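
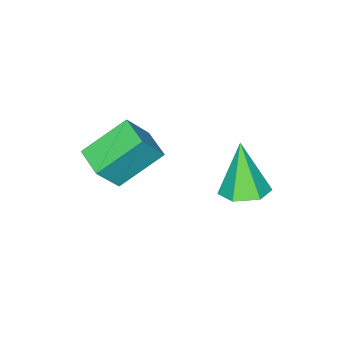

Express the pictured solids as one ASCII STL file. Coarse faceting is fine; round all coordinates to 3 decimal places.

solid 
facet normal -0.553 0.138 -0.822
outer loop
vertex -0.086 -0.837 -1.99
vertex 0.32 0.159 -2.096
vertex 1.247 -1.486 -2.995
endloop
endfacet
facet normal -0.375 -0.922 0.097
outer loop
vertex 2.02 -1.679 -1.844
vertex -0.086 -0.837 -1.99
vertex 1.247 -1.486 -2.995
endloop
endfacet
facet normal -0.552 0.138 -0.822
outer loop
vertex 1.247 -1.486 -2.995
vertex 0.32 0.159 -2.096
vertex 1.652 -0.491 -3.1
endloop
endfacet
facet normal 0.745 -0.362 -0.561
outer loop
vertex 1.652 -0.491 -3.1
vertex 2.02 -1.679 -1.844
vertex 1.247 -1.486 -2.995
endloop
endfacet
facet normal -0.744 0.363 0.561
outer loop
vertex -0.086 -0.837 -1.99
vertex 1.093 -0.034 -0.945
vertex 0.32 0.159 -2.096
endloop
endfacet
facet normal -0.375 -0.922 0.099
outer loop
vertex 0.688 -1.029 -0.84
vertex -0.086 -0.837 -1.99
vertex 2.02 -1.679 -1.844
endloop
endfacet
facet normal -0.744 0.362 0.561
outer loop
vertex 0.688 -1.029 -0.84
vertex 1.093 -0.034 -0.945
vertex -0.086 -0.837 -1.99
endloop
endfacet
facet normal 0.376 0.921 -0.098
outer loop
vertex 0.32 0.159 -2.096
vertex 1.093 -0.034 -0.945
vertex 1.652 -0.491 -3.1
endloop
endfacet
facet normal 0.744 -0.363 -0.561
outer loop
vertex 2.426 -0.683 -1.95
vertex 2.02 -1.679 -1.844
vertex 1.652 -0.491 -3.1
endloop
endfacet
facet normal 0.375 0.922 -0.098
outer loop
vertex 1.652 -0.491 -3.1
vertex 1.093 -0.034 -0.945
vertex 2.426 -0.683 -1.95
endloop
endfacet
facet normal 0.552 -0.138 0.822
outer loop
vertex 2.426 -0.683 -1.95
vertex 0.688 -1.029 -0.84
vertex 2.02 -1.679 -1.844
endloop
endfacet
facet normal 0.552 -0.138 0.822
outer loop
vertex 1.093 -0.034 -0.945
vertex 0.688 -1.029 -0.84
vertex 2.426 -0.683 -1.95
endloop
endfacet
facet normal 0.241 0.313 -0.919
outer loop
vertex 0.017 1.988 -3.048
vertex -0.554 2.574 -2.998
vertex 0.211 2.724 -2.746
endloop
endfacet
facet normal 0.794 -0.398 0.460
outer loop
vertex 0.017 1.988 -3.048
vertex 0.211 2.724 -2.746
vertex -1.006 1.986 -1.282
endloop
endfacet
facet normal 0.241 0.313 -0.919
outer loop
vertex 0.211 2.724 -2.746
vertex -0.554 2.574 -2.998
vertex -0.36 3.31 -2.696
endloop
endfacet
facet normal 0.546 0.473 0.692
outer loop
vertex 0.211 2.724 -2.746
vertex -0.36 3.31 -2.696
vertex -1.006 1.986 -1.282
endloop
endfacet
facet normal 0.242 0.313 -0.918
outer loop
vertex -0.36 3.31 -2.696
vertex -0.554 2.574 -2.998
vertex -1.125 3.16 -2.949
endloop
endfacet
facet normal -0.334 0.759 0.559
outer loop
vertex -0.36 3.31 -2.696
vertex -1.125 3.16 -2.949
vertex -1.006 1.986 -1.282
endloop
endfacet
facet normal 0.242 0.313 -0.919
outer loop
vertex -1.125 3.16 -2.949
vertex -0.554 2.574 -2.998
vertex -1.319 2.423 -3.251
endloop
endfacet
facet normal -0.966 0.175 0.192
outer loop
vertex -1.125 3.16 -2.949
vertex -1.319 2.423 -3.251
vertex -1.006 1.986 -1.282
endloop
endfacet
facet normal 0.242 0.314 -0.918
outer loop
vertex -1.319 2.423 -3.251
vertex -0.554 2.574 -2.998
vertex -0.748 1.837 -3.301
endloop
endfacet
facet normal -0.717 -0.696 -0.040
outer loop
vertex -1.319 2.423 -3.251
vertex -0.748 1.837 -3.301
vertex -1.006 1.986 -1.282
endloop
endfacet
facet normal 0.242 0.314 -0.918
outer loop
vertex -0.748 1.837 -3.301
vertex -0.554 2.574 -2.998
vertex 0.017 1.988 -3.048
endloop
endfacet
facet normal 0.163 -0.982 0.093
outer loop
vertex -0.748 1.837 -3.301
vertex 0.017 1.988 -3.048
vertex -1.006 1.986 -1.282
endloop
endfacet

endsolid


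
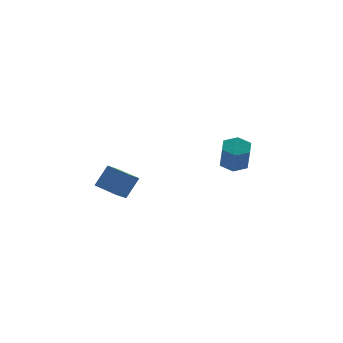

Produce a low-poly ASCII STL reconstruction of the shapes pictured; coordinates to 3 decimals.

solid 
facet normal -0.530 -0.102 -0.842
outer loop
vertex -4.406 -1.28 -1.817
vertex -5.155 0.491 -1.56
vertex -3.651 -0.885 -2.34
endloop
endfacet
facet normal 0.386 -0.913 -0.132
outer loop
vertex -2.745 -0.711 -0.9
vertex -4.406 -1.28 -1.817
vertex -3.651 -0.885 -2.34
endloop
endfacet
facet normal -0.530 -0.102 -0.842
outer loop
vertex -3.651 -0.885 -2.34
vertex -5.155 0.491 -1.56
vertex -4.4 0.886 -2.083
endloop
endfacet
facet normal 0.755 0.395 -0.523
outer loop
vertex -4.4 0.886 -2.083
vertex -2.745 -0.711 -0.9
vertex -3.651 -0.885 -2.34
endloop
endfacet
facet normal -0.755 -0.395 0.523
outer loop
vertex -4.406 -1.28 -1.817
vertex -4.249 0.665 -0.12
vertex -5.155 0.491 -1.56
endloop
endfacet
facet normal 0.386 -0.913 -0.132
outer loop
vertex -3.5 -1.106 -0.377
vertex -4.406 -1.28 -1.817
vertex -2.745 -0.711 -0.9
endloop
endfacet
facet normal -0.755 -0.395 0.523
outer loop
vertex -3.5 -1.106 -0.377
vertex -4.249 0.665 -0.12
vertex -4.406 -1.28 -1.817
endloop
endfacet
facet normal -0.386 0.913 0.132
outer loop
vertex -5.155 0.491 -1.56
vertex -4.249 0.665 -0.12
vertex -4.4 0.886 -2.083
endloop
endfacet
facet normal 0.755 0.395 -0.523
outer loop
vertex -3.494 1.06 -0.643
vertex -2.745 -0.711 -0.9
vertex -4.4 0.886 -2.083
endloop
endfacet
facet normal -0.386 0.913 0.132
outer loop
vertex -4.4 0.886 -2.083
vertex -4.249 0.665 -0.12
vertex -3.494 1.06 -0.643
endloop
endfacet
facet normal 0.530 0.102 0.842
outer loop
vertex -3.494 1.06 -0.643
vertex -3.5 -1.106 -0.377
vertex -2.745 -0.711 -0.9
endloop
endfacet
facet normal 0.530 0.102 0.842
outer loop
vertex -4.249 0.665 -0.12
vertex -3.5 -1.106 -0.377
vertex -3.494 1.06 -0.643
endloop
endfacet
facet normal 0.117 0.440 -0.890
outer loop
vertex 4.633 -0.138 -1.306
vertex 4.08 0.625 -1.002
vertex 5.061 0.639 -0.866
endloop
endfacet
facet normal 0.894 -0.437 -0.098
outer loop
vertex 4.633 -0.138 -1.306
vertex 5.061 0.639 -0.866
vertex 4.412 -0.968 0.378
endloop
endfacet
facet normal 0.894 -0.437 -0.098
outer loop
vertex 4.412 -0.968 0.378
vertex 5.061 0.639 -0.866
vertex 4.84 -0.191 0.817
endloop
endfacet
facet normal -0.116 -0.439 0.891
outer loop
vertex 4.412 -0.968 0.378
vertex 4.84 -0.191 0.817
vertex 3.86 -0.205 0.682
endloop
endfacet
facet normal 0.117 0.440 -0.890
outer loop
vertex 5.061 0.639 -0.866
vertex 4.08 0.625 -1.002
vertex 4.508 1.402 -0.562
endloop
endfacet
facet normal 0.821 0.462 0.335
outer loop
vertex 5.061 0.639 -0.866
vertex 4.508 1.402 -0.562
vertex 4.84 -0.191 0.817
endloop
endfacet
facet normal 0.822 0.461 0.335
outer loop
vertex 4.84 -0.191 0.817
vertex 4.508 1.402 -0.562
vertex 4.288 0.572 1.121
endloop
endfacet
facet normal -0.116 -0.439 0.891
outer loop
vertex 4.84 -0.191 0.817
vertex 4.288 0.572 1.121
vertex 3.86 -0.205 0.682
endloop
endfacet
facet normal 0.117 0.440 -0.890
outer loop
vertex 4.508 1.402 -0.562
vertex 4.08 0.625 -1.002
vertex 3.528 1.388 -0.698
endloop
endfacet
facet normal -0.073 0.898 0.433
outer loop
vertex 4.508 1.402 -0.562
vertex 3.528 1.388 -0.698
vertex 4.288 0.572 1.121
endloop
endfacet
facet normal -0.072 0.898 0.433
outer loop
vertex 4.288 0.572 1.121
vertex 3.528 1.388 -0.698
vertex 3.307 0.558 0.986
endloop
endfacet
facet normal -0.116 -0.439 0.891
outer loop
vertex 4.288 0.572 1.121
vertex 3.307 0.558 0.986
vertex 3.86 -0.205 0.682
endloop
endfacet
facet normal 0.116 0.439 -0.891
outer loop
vertex 3.528 1.388 -0.698
vertex 4.08 0.625 -1.002
vertex 3.1 0.611 -1.137
endloop
endfacet
facet normal -0.894 0.437 0.098
outer loop
vertex 3.528 1.388 -0.698
vertex 3.1 0.611 -1.137
vertex 3.307 0.558 0.986
endloop
endfacet
facet normal -0.894 0.437 0.098
outer loop
vertex 3.307 0.558 0.986
vertex 3.1 0.611 -1.137
vertex 2.879 -0.219 0.546
endloop
endfacet
facet normal -0.117 -0.440 0.890
outer loop
vertex 3.307 0.558 0.986
vertex 2.879 -0.219 0.546
vertex 3.86 -0.205 0.682
endloop
endfacet
facet normal 0.116 0.439 -0.891
outer loop
vertex 3.1 0.611 -1.137
vertex 4.08 0.625 -1.002
vertex 3.652 -0.152 -1.441
endloop
endfacet
facet normal -0.822 -0.461 -0.335
outer loop
vertex 3.1 0.611 -1.137
vertex 3.652 -0.152 -1.441
vertex 2.879 -0.219 0.546
endloop
endfacet
facet normal -0.821 -0.462 -0.335
outer loop
vertex 2.879 -0.219 0.546
vertex 3.652 -0.152 -1.441
vertex 3.432 -0.982 0.242
endloop
endfacet
facet normal -0.117 -0.440 0.890
outer loop
vertex 2.879 -0.219 0.546
vertex 3.432 -0.982 0.242
vertex 3.86 -0.205 0.682
endloop
endfacet
facet normal 0.116 0.439 -0.891
outer loop
vertex 3.652 -0.152 -1.441
vertex 4.08 0.625 -1.002
vertex 4.633 -0.138 -1.306
endloop
endfacet
facet normal 0.072 -0.898 -0.434
outer loop
vertex 3.652 -0.152 -1.441
vertex 4.633 -0.138 -1.306
vertex 3.432 -0.982 0.242
endloop
endfacet
facet normal 0.073 -0.898 -0.433
outer loop
vertex 3.432 -0.982 0.242
vertex 4.633 -0.138 -1.306
vertex 4.412 -0.968 0.378
endloop
endfacet
facet normal -0.117 -0.440 0.890
outer loop
vertex 3.432 -0.982 0.242
vertex 4.412 -0.968 0.378
vertex 3.86 -0.205 0.682
endloop
endfacet

endsolid


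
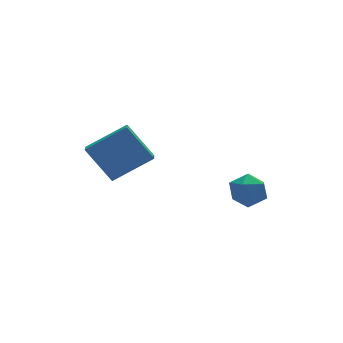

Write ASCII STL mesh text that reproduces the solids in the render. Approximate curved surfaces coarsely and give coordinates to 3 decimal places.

solid 
facet normal -0.458 0.423 0.782
outer loop
vertex -4.773 0.593 2.364
vertex -2.974 0.42 3.51
vertex -4.539 1.323 2.106
endloop
endfacet
facet normal -0.841 0.080 -0.535
outer loop
vertex -3.606 0.46 0.51
vertex -4.773 0.593 2.364
vertex -4.539 1.323 2.106
endloop
endfacet
facet normal -0.457 0.424 0.782
outer loop
vertex -4.539 1.323 2.106
vertex -2.974 0.42 3.51
vertex -2.739 1.151 3.251
endloop
endfacet
facet normal 0.289 0.903 -0.319
outer loop
vertex -2.739 1.151 3.251
vertex -3.606 0.46 0.51
vertex -4.539 1.323 2.106
endloop
endfacet
facet normal -0.290 -0.903 0.319
outer loop
vertex -4.773 0.593 2.364
vertex -2.041 -0.443 1.914
vertex -2.974 0.42 3.51
endloop
endfacet
facet normal -0.841 0.081 -0.535
outer loop
vertex -3.841 -0.271 0.769
vertex -4.773 0.593 2.364
vertex -3.606 0.46 0.51
endloop
endfacet
facet normal -0.290 -0.902 0.320
outer loop
vertex -3.841 -0.271 0.769
vertex -2.041 -0.443 1.914
vertex -4.773 0.593 2.364
endloop
endfacet
facet normal 0.841 -0.081 0.535
outer loop
vertex -2.974 0.42 3.51
vertex -2.041 -0.443 1.914
vertex -2.739 1.151 3.251
endloop
endfacet
facet normal 0.290 0.902 -0.319
outer loop
vertex -1.807 0.287 1.656
vertex -3.606 0.46 0.51
vertex -2.739 1.151 3.251
endloop
endfacet
facet normal 0.841 -0.080 0.535
outer loop
vertex -2.739 1.151 3.251
vertex -2.041 -0.443 1.914
vertex -1.807 0.287 1.656
endloop
endfacet
facet normal 0.457 -0.424 -0.782
outer loop
vertex -1.807 0.287 1.656
vertex -3.841 -0.271 0.769
vertex -3.606 0.46 0.51
endloop
endfacet
facet normal 0.457 -0.423 -0.782
outer loop
vertex -2.041 -0.443 1.914
vertex -3.841 -0.271 0.769
vertex -1.807 0.287 1.656
endloop
endfacet
facet normal -0.940 0.286 -0.189
outer loop
vertex 0.976 -1.944 -0.137
vertex 0.658 -2.735 0.248
vertex 0.783 -1.974 0.778
endloop
endfacet
facet normal -0.518 0.852 -0.081
outer loop
vertex 0.976 -1.944 -0.137
vertex 0.783 -1.974 0.778
vertex 1.553 -1.535 0.476
endloop
endfacet
facet normal 0.010 0.827 -0.561
outer loop
vertex 0.976 -1.944 -0.137
vertex 1.553 -1.535 0.476
vertex 1.903 -2.025 -0.24
endloop
endfacet
facet normal -0.086 0.247 -0.965
outer loop
vertex 0.976 -1.944 -0.137
vertex 1.903 -2.025 -0.24
vertex 1.35 -2.767 -0.381
endloop
endfacet
facet normal -0.672 -0.088 -0.735
outer loop
vertex 0.976 -1.944 -0.137
vertex 1.35 -2.767 -0.381
vertex 0.658 -2.735 0.248
endloop
endfacet
facet normal -0.228 0.791 0.567
outer loop
vertex 1.553 -1.535 0.476
vertex 0.783 -1.974 0.778
vertex 1.59 -2.073 1.241
endloop
endfacet
facet normal -0.911 -0.124 0.394
outer loop
vertex 0.783 -1.974 0.778
vertex 0.658 -2.735 0.248
vertex 1.037 -2.815 1.1
endloop
endfacet
facet normal -0.479 -0.729 -0.489
outer loop
vertex 0.658 -2.735 0.248
vertex 1.35 -2.767 -0.381
vertex 1.387 -3.305 0.384
endloop
endfacet
facet normal 0.471 -0.188 -0.862
outer loop
vertex 1.35 -2.767 -0.381
vertex 1.903 -2.025 -0.24
vertex 2.157 -2.866 0.082
endloop
endfacet
facet normal 0.626 0.751 -0.208
outer loop
vertex 1.903 -2.025 -0.24
vertex 1.553 -1.535 0.476
vertex 2.282 -2.105 0.612
endloop
endfacet
facet normal 0.086 -0.247 0.965
outer loop
vertex 1.964 -2.896 0.997
vertex 1.59 -2.073 1.241
vertex 1.037 -2.815 1.1
endloop
endfacet
facet normal -0.010 -0.827 0.561
outer loop
vertex 1.964 -2.896 0.997
vertex 1.037 -2.815 1.1
vertex 1.387 -3.305 0.384
endloop
endfacet
facet normal 0.518 -0.852 0.081
outer loop
vertex 1.964 -2.896 0.997
vertex 1.387 -3.305 0.384
vertex 2.157 -2.866 0.082
endloop
endfacet
facet normal 0.940 -0.286 0.189
outer loop
vertex 1.964 -2.896 0.997
vertex 2.157 -2.866 0.082
vertex 2.282 -2.105 0.612
endloop
endfacet
facet normal 0.672 0.088 0.735
outer loop
vertex 1.964 -2.896 0.997
vertex 2.282 -2.105 0.612
vertex 1.59 -2.073 1.241
endloop
endfacet
facet normal -0.471 0.188 0.862
outer loop
vertex 1.037 -2.815 1.1
vertex 1.59 -2.073 1.241
vertex 0.783 -1.974 0.778
endloop
endfacet
facet normal -0.626 -0.751 0.208
outer loop
vertex 1.387 -3.305 0.384
vertex 1.037 -2.815 1.1
vertex 0.658 -2.735 0.248
endloop
endfacet
facet normal 0.228 -0.791 -0.567
outer loop
vertex 2.157 -2.866 0.082
vertex 1.387 -3.305 0.384
vertex 1.35 -2.767 -0.381
endloop
endfacet
facet normal 0.911 0.124 -0.394
outer loop
vertex 2.282 -2.105 0.612
vertex 2.157 -2.866 0.082
vertex 1.903 -2.025 -0.24
endloop
endfacet
facet normal 0.479 0.729 0.489
outer loop
vertex 1.59 -2.073 1.241
vertex 2.282 -2.105 0.612
vertex 1.553 -1.535 0.476
endloop
endfacet

endsolid


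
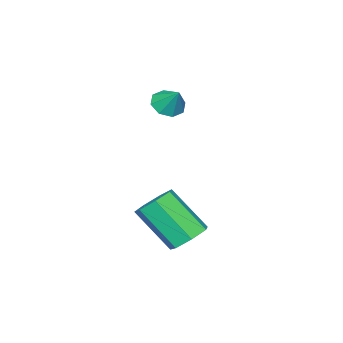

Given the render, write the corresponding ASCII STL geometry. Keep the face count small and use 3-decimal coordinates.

solid 
facet normal -0.243 -0.611 -0.753
outer loop
vertex -3.241 -0.532 -0.307
vertex -3.874 -0.16 -0.405
vertex -3.186 -0.103 -0.673
endloop
endfacet
facet normal 0.957 0.107 0.269
outer loop
vertex -3.241 -0.532 -0.307
vertex -3.186 -0.103 -0.673
vertex -3.586 0.56 0.485
endloop
endfacet
facet normal -0.243 -0.610 -0.754
outer loop
vertex -3.186 -0.103 -0.673
vertex -3.874 -0.16 -0.405
vertex -3.534 0.293 -0.881
endloop
endfacet
facet normal 0.772 0.629 -0.094
outer loop
vertex -3.186 -0.103 -0.673
vertex -3.534 0.293 -0.881
vertex -3.586 0.56 0.485
endloop
endfacet
facet normal -0.243 -0.610 -0.754
outer loop
vertex -3.534 0.293 -0.881
vertex -3.874 -0.16 -0.405
vertex -4.08 0.423 -0.81
endloop
endfacet
facet normal 0.206 0.962 -0.180
outer loop
vertex -3.534 0.293 -0.881
vertex -4.08 0.423 -0.81
vertex -3.586 0.56 0.485
endloop
endfacet
facet normal -0.243 -0.610 -0.754
outer loop
vertex -4.08 0.423 -0.81
vertex -3.874 -0.16 -0.405
vertex -4.506 0.212 -0.502
endloop
endfacet
facet normal -0.408 0.911 0.059
outer loop
vertex -4.08 0.423 -0.81
vertex -4.506 0.212 -0.502
vertex -3.586 0.56 0.485
endloop
endfacet
facet normal -0.243 -0.610 -0.754
outer loop
vertex -4.506 0.212 -0.502
vertex -3.874 -0.16 -0.405
vertex -4.561 -0.217 -0.137
endloop
endfacet
facet normal -0.713 0.505 0.486
outer loop
vertex -4.506 0.212 -0.502
vertex -4.561 -0.217 -0.137
vertex -3.586 0.56 0.485
endloop
endfacet
facet normal -0.243 -0.611 -0.753
outer loop
vertex -4.561 -0.217 -0.137
vertex -3.874 -0.16 -0.405
vertex -4.213 -0.613 0.072
endloop
endfacet
facet normal -0.528 -0.016 0.849
outer loop
vertex -4.561 -0.217 -0.137
vertex -4.213 -0.613 0.072
vertex -3.586 0.56 0.485
endloop
endfacet
facet normal -0.244 -0.610 -0.753
outer loop
vertex -4.213 -0.613 0.072
vertex -3.874 -0.16 -0.405
vertex -3.667 -0.744 0.001
endloop
endfacet
facet normal 0.038 -0.350 0.936
outer loop
vertex -4.213 -0.613 0.072
vertex -3.667 -0.744 0.001
vertex -3.586 0.56 0.485
endloop
endfacet
facet normal -0.242 -0.610 -0.754
outer loop
vertex -3.667 -0.744 0.001
vertex -3.874 -0.16 -0.405
vertex -3.241 -0.532 -0.307
endloop
endfacet
facet normal 0.652 -0.299 0.696
outer loop
vertex -3.667 -0.744 0.001
vertex -3.241 -0.532 -0.307
vertex -3.586 0.56 0.485
endloop
endfacet
facet normal -0.084 0.676 -0.732
outer loop
vertex 1.503 3.976 -4.565
vertex 0.638 3.97 -4.471
vertex 1.224 4.475 -4.072
endloop
endfacet
facet normal 0.925 0.326 0.194
outer loop
vertex 1.503 3.976 -4.565
vertex 1.224 4.475 -4.072
vertex 1.686 2.516 -2.984
endloop
endfacet
facet normal 0.925 0.326 0.194
outer loop
vertex 1.686 2.516 -2.984
vertex 1.224 4.475 -4.072
vertex 1.407 3.015 -2.491
endloop
endfacet
facet normal 0.085 -0.676 0.732
outer loop
vertex 1.686 2.516 -2.984
vertex 1.407 3.015 -2.491
vertex 0.822 2.51 -2.889
endloop
endfacet
facet normal -0.084 0.676 -0.732
outer loop
vertex 1.224 4.475 -4.072
vertex 0.638 3.97 -4.471
vertex 0.504 4.594 -3.879
endloop
endfacet
facet normal 0.288 0.720 0.631
outer loop
vertex 1.224 4.475 -4.072
vertex 0.504 4.594 -3.879
vertex 1.407 3.015 -2.491
endloop
endfacet
facet normal 0.288 0.720 0.631
outer loop
vertex 1.407 3.015 -2.491
vertex 0.504 4.594 -3.879
vertex 0.687 3.134 -2.298
endloop
endfacet
facet normal 0.085 -0.675 0.733
outer loop
vertex 1.407 3.015 -2.491
vertex 0.687 3.134 -2.298
vertex 0.822 2.51 -2.889
endloop
endfacet
facet normal -0.084 0.676 -0.732
outer loop
vertex 0.504 4.594 -3.879
vertex 0.638 3.97 -4.471
vertex -0.115 4.243 -4.132
endloop
endfacet
facet normal -0.567 0.572 0.593
outer loop
vertex 0.504 4.594 -3.879
vertex -0.115 4.243 -4.132
vertex 0.687 3.134 -2.298
endloop
endfacet
facet normal -0.566 0.572 0.593
outer loop
vertex 0.687 3.134 -2.298
vertex -0.115 4.243 -4.132
vertex 0.068 2.783 -2.55
endloop
endfacet
facet normal 0.085 -0.675 0.733
outer loop
vertex 0.687 3.134 -2.298
vertex 0.068 2.783 -2.55
vertex 0.822 2.51 -2.889
endloop
endfacet
facet normal -0.085 0.675 -0.733
outer loop
vertex -0.115 4.243 -4.132
vertex 0.638 3.97 -4.471
vertex -0.167 3.686 -4.639
endloop
endfacet
facet normal -0.994 -0.006 0.109
outer loop
vertex -0.115 4.243 -4.132
vertex -0.167 3.686 -4.639
vertex 0.068 2.783 -2.55
endloop
endfacet
facet normal -0.994 -0.008 0.108
outer loop
vertex 0.068 2.783 -2.55
vertex -0.167 3.686 -4.639
vertex 0.017 2.226 -3.058
endloop
endfacet
facet normal 0.085 -0.676 0.732
outer loop
vertex 0.068 2.783 -2.55
vertex 0.017 2.226 -3.058
vertex 0.822 2.51 -2.889
endloop
endfacet
facet normal -0.086 0.676 -0.732
outer loop
vertex -0.167 3.686 -4.639
vertex 0.638 3.97 -4.471
vertex 0.388 3.344 -5.02
endloop
endfacet
facet normal -0.673 -0.581 -0.458
outer loop
vertex -0.167 3.686 -4.639
vertex 0.388 3.344 -5.02
vertex 0.017 2.226 -3.058
endloop
endfacet
facet normal -0.673 -0.580 -0.458
outer loop
vertex 0.017 2.226 -3.058
vertex 0.388 3.344 -5.02
vertex 0.571 1.884 -3.439
endloop
endfacet
facet normal 0.085 -0.677 0.731
outer loop
vertex 0.017 2.226 -3.058
vertex 0.571 1.884 -3.439
vertex 0.822 2.51 -2.889
endloop
endfacet
facet normal -0.085 0.676 -0.732
outer loop
vertex 0.388 3.344 -5.02
vertex 0.638 3.97 -4.471
vertex 1.131 3.473 -4.987
endloop
endfacet
facet normal 0.155 -0.717 -0.680
outer loop
vertex 0.388 3.344 -5.02
vertex 1.131 3.473 -4.987
vertex 0.571 1.884 -3.439
endloop
endfacet
facet normal 0.155 -0.717 -0.680
outer loop
vertex 0.571 1.884 -3.439
vertex 1.131 3.473 -4.987
vertex 1.314 2.013 -3.406
endloop
endfacet
facet normal 0.085 -0.677 0.731
outer loop
vertex 0.571 1.884 -3.439
vertex 1.314 2.013 -3.406
vertex 0.822 2.51 -2.889
endloop
endfacet
facet normal -0.084 0.676 -0.732
outer loop
vertex 1.131 3.473 -4.987
vertex 0.638 3.97 -4.471
vertex 1.503 3.976 -4.565
endloop
endfacet
facet normal 0.866 -0.313 -0.390
outer loop
vertex 1.131 3.473 -4.987
vertex 1.503 3.976 -4.565
vertex 1.314 2.013 -3.406
endloop
endfacet
facet normal 0.866 -0.313 -0.390
outer loop
vertex 1.314 2.013 -3.406
vertex 1.503 3.976 -4.565
vertex 1.686 2.516 -2.984
endloop
endfacet
facet normal 0.085 -0.677 0.731
outer loop
vertex 1.314 2.013 -3.406
vertex 1.686 2.516 -2.984
vertex 0.822 2.51 -2.889
endloop
endfacet

endsolid


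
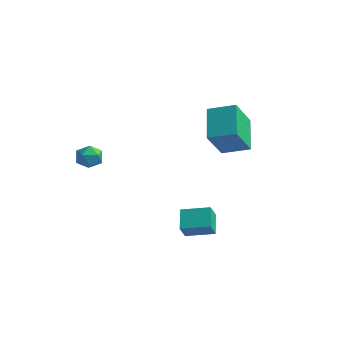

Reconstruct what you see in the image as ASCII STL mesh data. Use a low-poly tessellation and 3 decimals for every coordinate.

solid 
facet normal -0.819 -0.499 -0.281
outer loop
vertex 1.321 0.309 3.274
vertex 0.176 1.489 4.515
vertex 1.034 1.642 1.743
endloop
endfacet
facet normal 0.556 -0.573 -0.603
outer loop
vertex 2.264 2.391 2.165
vertex 1.321 0.309 3.274
vertex 1.034 1.642 1.743
endloop
endfacet
facet normal -0.820 -0.499 -0.281
outer loop
vertex 1.034 1.642 1.743
vertex 0.176 1.489 4.515
vertex -0.11 2.822 2.984
endloop
endfacet
facet normal -0.140 0.650 -0.747
outer loop
vertex -0.11 2.822 2.984
vertex 2.264 2.391 2.165
vertex 1.034 1.642 1.743
endloop
endfacet
facet normal 0.140 -0.650 0.747
outer loop
vertex 1.321 0.309 3.274
vertex 1.406 2.238 4.937
vertex 0.176 1.489 4.515
endloop
endfacet
facet normal 0.556 -0.573 -0.602
outer loop
vertex 2.55 1.058 3.696
vertex 1.321 0.309 3.274
vertex 2.264 2.391 2.165
endloop
endfacet
facet normal 0.140 -0.650 0.747
outer loop
vertex 2.55 1.058 3.696
vertex 1.406 2.238 4.937
vertex 1.321 0.309 3.274
endloop
endfacet
facet normal -0.556 0.573 0.603
outer loop
vertex 0.176 1.489 4.515
vertex 1.406 2.238 4.937
vertex -0.11 2.822 2.984
endloop
endfacet
facet normal -0.140 0.650 -0.747
outer loop
vertex 1.119 3.571 3.406
vertex 2.264 2.391 2.165
vertex -0.11 2.822 2.984
endloop
endfacet
facet normal -0.556 0.573 0.603
outer loop
vertex -0.11 2.822 2.984
vertex 1.406 2.238 4.937
vertex 1.119 3.571 3.406
endloop
endfacet
facet normal 0.820 0.499 0.282
outer loop
vertex 1.119 3.571 3.406
vertex 2.55 1.058 3.696
vertex 2.264 2.391 2.165
endloop
endfacet
facet normal 0.820 0.499 0.281
outer loop
vertex 1.406 2.238 4.937
vertex 2.55 1.058 3.696
vertex 1.119 3.571 3.406
endloop
endfacet
facet normal -0.156 0.642 0.751
outer loop
vertex -2.18 -3.267 2.437
vertex -2.91 -3.464 2.454
vertex -2.407 -3.838 2.878
endloop
endfacet
facet normal 0.512 0.388 0.766
outer loop
vertex -2.18 -3.267 2.437
vertex -2.407 -3.838 2.878
vertex -1.766 -3.899 2.481
endloop
endfacet
facet normal 0.823 0.549 0.146
outer loop
vertex -2.18 -3.267 2.437
vertex -1.766 -3.899 2.481
vertex -1.872 -3.562 1.811
endloop
endfacet
facet normal 0.349 0.902 -0.254
outer loop
vertex -2.18 -3.267 2.437
vertex -1.872 -3.562 1.811
vertex -2.58 -3.293 1.795
endloop
endfacet
facet normal -0.256 0.959 0.121
outer loop
vertex -2.18 -3.267 2.437
vertex -2.58 -3.293 1.795
vertex -2.91 -3.464 2.454
endloop
endfacet
facet normal 0.476 -0.323 0.818
outer loop
vertex -1.766 -3.899 2.481
vertex -2.407 -3.838 2.878
vertex -2.24 -4.487 2.525
endloop
endfacet
facet normal -0.603 0.088 0.793
outer loop
vertex -2.407 -3.838 2.878
vertex -2.91 -3.464 2.454
vertex -2.948 -4.218 2.509
endloop
endfacet
facet normal -0.766 0.601 -0.228
outer loop
vertex -2.91 -3.464 2.454
vertex -2.58 -3.293 1.795
vertex -3.054 -3.881 1.839
endloop
endfacet
facet normal 0.212 0.508 -0.835
outer loop
vertex -2.58 -3.293 1.795
vertex -1.872 -3.562 1.811
vertex -2.413 -3.942 1.442
endloop
endfacet
facet normal 0.980 -0.063 -0.187
outer loop
vertex -1.872 -3.562 1.811
vertex -1.766 -3.899 2.481
vertex -1.91 -4.316 1.866
endloop
endfacet
facet normal -0.349 -0.902 0.254
outer loop
vertex -2.64 -4.513 1.883
vertex -2.24 -4.487 2.525
vertex -2.948 -4.218 2.509
endloop
endfacet
facet normal -0.823 -0.549 -0.146
outer loop
vertex -2.64 -4.513 1.883
vertex -2.948 -4.218 2.509
vertex -3.054 -3.881 1.839
endloop
endfacet
facet normal -0.512 -0.388 -0.766
outer loop
vertex -2.64 -4.513 1.883
vertex -3.054 -3.881 1.839
vertex -2.413 -3.942 1.442
endloop
endfacet
facet normal 0.156 -0.642 -0.751
outer loop
vertex -2.64 -4.513 1.883
vertex -2.413 -3.942 1.442
vertex -1.91 -4.316 1.866
endloop
endfacet
facet normal 0.256 -0.959 -0.121
outer loop
vertex -2.64 -4.513 1.883
vertex -1.91 -4.316 1.866
vertex -2.24 -4.487 2.525
endloop
endfacet
facet normal -0.212 -0.508 0.835
outer loop
vertex -2.948 -4.218 2.509
vertex -2.24 -4.487 2.525
vertex -2.407 -3.838 2.878
endloop
endfacet
facet normal -0.980 0.063 0.187
outer loop
vertex -3.054 -3.881 1.839
vertex -2.948 -4.218 2.509
vertex -2.91 -3.464 2.454
endloop
endfacet
facet normal -0.476 0.323 -0.818
outer loop
vertex -2.413 -3.942 1.442
vertex -3.054 -3.881 1.839
vertex -2.58 -3.293 1.795
endloop
endfacet
facet normal 0.603 -0.088 -0.793
outer loop
vertex -1.91 -4.316 1.866
vertex -2.413 -3.942 1.442
vertex -1.872 -3.562 1.811
endloop
endfacet
facet normal 0.766 -0.601 0.228
outer loop
vertex -2.24 -4.487 2.525
vertex -1.91 -4.316 1.866
vertex -1.766 -3.899 2.481
endloop
endfacet
facet normal -0.803 -0.566 -0.187
outer loop
vertex 1.908 -2.106 -1.829
vertex 1.204 -1.369 -1.039
vertex 1.661 -1.495 -2.62
endloop
endfacet
facet normal 0.547 -0.571 -0.612
outer loop
vertex 2.856 -0.651 -2.341
vertex 1.908 -2.106 -1.829
vertex 1.661 -1.495 -2.62
endloop
endfacet
facet normal -0.802 -0.567 -0.187
outer loop
vertex 1.661 -1.495 -2.62
vertex 1.204 -1.369 -1.039
vertex 0.956 -0.758 -1.83
endloop
endfacet
facet normal -0.240 0.594 -0.768
outer loop
vertex 0.956 -0.758 -1.83
vertex 2.856 -0.651 -2.341
vertex 1.661 -1.495 -2.62
endloop
endfacet
facet normal 0.240 -0.594 0.768
outer loop
vertex 1.908 -2.106 -1.829
vertex 2.399 -0.525 -0.76
vertex 1.204 -1.369 -1.039
endloop
endfacet
facet normal 0.546 -0.571 -0.613
outer loop
vertex 3.104 -1.262 -1.55
vertex 1.908 -2.106 -1.829
vertex 2.856 -0.651 -2.341
endloop
endfacet
facet normal 0.240 -0.594 0.768
outer loop
vertex 3.104 -1.262 -1.55
vertex 2.399 -0.525 -0.76
vertex 1.908 -2.106 -1.829
endloop
endfacet
facet normal -0.546 0.571 0.613
outer loop
vertex 1.204 -1.369 -1.039
vertex 2.399 -0.525 -0.76
vertex 0.956 -0.758 -1.83
endloop
endfacet
facet normal -0.240 0.594 -0.768
outer loop
vertex 2.152 0.086 -1.551
vertex 2.856 -0.651 -2.341
vertex 0.956 -0.758 -1.83
endloop
endfacet
facet normal -0.546 0.572 0.612
outer loop
vertex 0.956 -0.758 -1.83
vertex 2.399 -0.525 -0.76
vertex 2.152 0.086 -1.551
endloop
endfacet
facet normal 0.802 0.567 0.186
outer loop
vertex 2.152 0.086 -1.551
vertex 3.104 -1.262 -1.55
vertex 2.856 -0.651 -2.341
endloop
endfacet
facet normal 0.802 0.567 0.187
outer loop
vertex 2.399 -0.525 -0.76
vertex 3.104 -1.262 -1.55
vertex 2.152 0.086 -1.551
endloop
endfacet

endsolid


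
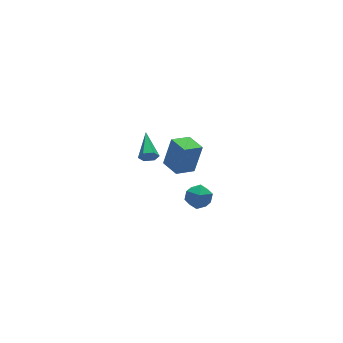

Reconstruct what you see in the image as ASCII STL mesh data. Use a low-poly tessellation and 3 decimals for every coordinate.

solid 
facet normal -0.952 -0.098 0.291
outer loop
vertex -2.786 -0.72 0.926
vertex -2.909 0.464 0.921
vertex -3.294 -0.779 -0.758
endloop
endfacet
facet normal 0.103 -0.995 0.004
outer loop
vertex -2.171 -0.664 -1.101
vertex -2.786 -0.72 0.926
vertex -3.294 -0.779 -0.758
endloop
endfacet
facet normal -0.952 -0.098 0.291
outer loop
vertex -3.294 -0.779 -0.758
vertex -2.909 0.464 0.921
vertex -3.417 0.405 -0.763
endloop
endfacet
facet normal -0.289 -0.034 -0.957
outer loop
vertex -3.417 0.405 -0.763
vertex -2.171 -0.664 -1.101
vertex -3.294 -0.779 -0.758
endloop
endfacet
facet normal 0.289 0.034 0.957
outer loop
vertex -2.786 -0.72 0.926
vertex -1.786 0.579 0.578
vertex -2.909 0.464 0.921
endloop
endfacet
facet normal 0.103 -0.995 0.004
outer loop
vertex -1.663 -0.605 0.583
vertex -2.786 -0.72 0.926
vertex -2.171 -0.664 -1.101
endloop
endfacet
facet normal 0.289 0.034 0.957
outer loop
vertex -1.663 -0.605 0.583
vertex -1.786 0.579 0.578
vertex -2.786 -0.72 0.926
endloop
endfacet
facet normal -0.103 0.995 -0.004
outer loop
vertex -2.909 0.464 0.921
vertex -1.786 0.579 0.578
vertex -3.417 0.405 -0.763
endloop
endfacet
facet normal -0.289 -0.034 -0.957
outer loop
vertex -2.294 0.52 -1.106
vertex -2.171 -0.664 -1.101
vertex -3.417 0.405 -0.763
endloop
endfacet
facet normal -0.103 0.995 -0.004
outer loop
vertex -3.417 0.405 -0.763
vertex -1.786 0.579 0.578
vertex -2.294 0.52 -1.106
endloop
endfacet
facet normal 0.952 0.098 -0.291
outer loop
vertex -2.294 0.52 -1.106
vertex -1.663 -0.605 0.583
vertex -2.171 -0.664 -1.101
endloop
endfacet
facet normal 0.952 0.098 -0.291
outer loop
vertex -1.786 0.579 0.578
vertex -1.663 -0.605 0.583
vertex -2.294 0.52 -1.106
endloop
endfacet
facet normal -0.205 0.889 -0.410
outer loop
vertex -3.406 -3.265 -0.682
vertex -4.169 -3.319 -0.417
vertex -3.603 -2.974 0.048
endloop
endfacet
facet normal 0.479 0.852 -0.211
outer loop
vertex -3.406 -3.265 -0.682
vertex -3.603 -2.974 0.048
vertex -2.913 -3.386 -0.051
endloop
endfacet
facet normal 0.778 0.302 -0.550
outer loop
vertex -3.406 -3.265 -0.682
vertex -2.913 -3.386 -0.051
vertex -3.052 -3.986 -0.577
endloop
endfacet
facet normal 0.279 -0.003 -0.960
outer loop
vertex -3.406 -3.265 -0.682
vertex -3.052 -3.986 -0.577
vertex -3.829 -3.944 -0.803
endloop
endfacet
facet normal -0.329 0.360 -0.873
outer loop
vertex -3.406 -3.265 -0.682
vertex -3.829 -3.944 -0.803
vertex -4.169 -3.319 -0.417
endloop
endfacet
facet normal 0.498 0.715 0.491
outer loop
vertex -2.913 -3.386 -0.051
vertex -3.603 -2.974 0.048
vertex -3.371 -3.516 0.603
endloop
endfacet
facet normal -0.610 0.775 0.167
outer loop
vertex -3.603 -2.974 0.048
vertex -4.169 -3.319 -0.417
vertex -4.148 -3.474 0.377
endloop
endfacet
facet normal -0.809 -0.080 -0.582
outer loop
vertex -4.169 -3.319 -0.417
vertex -3.829 -3.944 -0.803
vertex -4.287 -4.074 -0.149
endloop
endfacet
facet normal 0.175 -0.667 -0.724
outer loop
vertex -3.829 -3.944 -0.803
vertex -3.052 -3.986 -0.577
vertex -3.597 -4.486 -0.248
endloop
endfacet
facet normal 0.983 -0.175 -0.060
outer loop
vertex -3.052 -3.986 -0.577
vertex -2.913 -3.386 -0.051
vertex -3.031 -4.141 0.217
endloop
endfacet
facet normal -0.279 0.003 0.960
outer loop
vertex -3.794 -4.195 0.482
vertex -3.371 -3.516 0.603
vertex -4.148 -3.474 0.377
endloop
endfacet
facet normal -0.778 -0.302 0.550
outer loop
vertex -3.794 -4.195 0.482
vertex -4.148 -3.474 0.377
vertex -4.287 -4.074 -0.149
endloop
endfacet
facet normal -0.479 -0.852 0.211
outer loop
vertex -3.794 -4.195 0.482
vertex -4.287 -4.074 -0.149
vertex -3.597 -4.486 -0.248
endloop
endfacet
facet normal 0.205 -0.889 0.410
outer loop
vertex -3.794 -4.195 0.482
vertex -3.597 -4.486 -0.248
vertex -3.031 -4.141 0.217
endloop
endfacet
facet normal 0.329 -0.360 0.873
outer loop
vertex -3.794 -4.195 0.482
vertex -3.031 -4.141 0.217
vertex -3.371 -3.516 0.603
endloop
endfacet
facet normal -0.175 0.667 0.724
outer loop
vertex -4.148 -3.474 0.377
vertex -3.371 -3.516 0.603
vertex -3.603 -2.974 0.048
endloop
endfacet
facet normal -0.983 0.175 0.060
outer loop
vertex -4.287 -4.074 -0.149
vertex -4.148 -3.474 0.377
vertex -4.169 -3.319 -0.417
endloop
endfacet
facet normal -0.498 -0.715 -0.491
outer loop
vertex -3.597 -4.486 -0.248
vertex -4.287 -4.074 -0.149
vertex -3.829 -3.944 -0.803
endloop
endfacet
facet normal 0.610 -0.775 -0.167
outer loop
vertex -3.031 -4.141 0.217
vertex -3.597 -4.486 -0.248
vertex -3.052 -3.986 -0.577
endloop
endfacet
facet normal 0.809 0.080 0.582
outer loop
vertex -3.371 -3.516 0.603
vertex -3.031 -4.141 0.217
vertex -2.913 -3.386 -0.051
endloop
endfacet
facet normal -0.356 -0.873 -0.335
outer loop
vertex -2.794 2.591 -2.507
vertex -3.149 2.565 -2.062
vertex -3.315 2.818 -2.545
endloop
endfacet
facet normal 0.279 0.504 -0.817
outer loop
vertex -2.794 2.591 -2.507
vertex -3.315 2.818 -2.545
vertex -2.511 4.135 -1.458
endloop
endfacet
facet normal -0.354 -0.873 -0.336
outer loop
vertex -3.315 2.818 -2.545
vertex -3.149 2.565 -2.062
vertex -3.671 2.791 -2.1
endloop
endfacet
facet normal -0.578 0.700 -0.420
outer loop
vertex -3.315 2.818 -2.545
vertex -3.671 2.791 -2.1
vertex -2.511 4.135 -1.458
endloop
endfacet
facet normal -0.354 -0.873 -0.336
outer loop
vertex -3.671 2.791 -2.1
vertex -3.149 2.565 -2.062
vertex -3.505 2.538 -1.617
endloop
endfacet
facet normal -0.763 0.427 0.486
outer loop
vertex -3.671 2.791 -2.1
vertex -3.505 2.538 -1.617
vertex -2.511 4.135 -1.458
endloop
endfacet
facet normal -0.355 -0.872 -0.337
outer loop
vertex -3.505 2.538 -1.617
vertex -3.149 2.565 -2.062
vertex -2.983 2.311 -1.579
endloop
endfacet
facet normal -0.091 -0.042 0.995
outer loop
vertex -3.505 2.538 -1.617
vertex -2.983 2.311 -1.579
vertex -2.511 4.135 -1.458
endloop
endfacet
facet normal -0.355 -0.872 -0.336
outer loop
vertex -2.983 2.311 -1.579
vertex -3.149 2.565 -2.062
vertex -2.628 2.338 -2.024
endloop
endfacet
facet normal 0.766 -0.238 0.597
outer loop
vertex -2.983 2.311 -1.579
vertex -2.628 2.338 -2.024
vertex -2.511 4.135 -1.458
endloop
endfacet
facet normal -0.356 -0.873 -0.335
outer loop
vertex -2.628 2.338 -2.024
vertex -3.149 2.565 -2.062
vertex -2.794 2.591 -2.507
endloop
endfacet
facet normal 0.951 0.035 -0.308
outer loop
vertex -2.628 2.338 -2.024
vertex -2.794 2.591 -2.507
vertex -2.511 4.135 -1.458
endloop
endfacet

endsolid


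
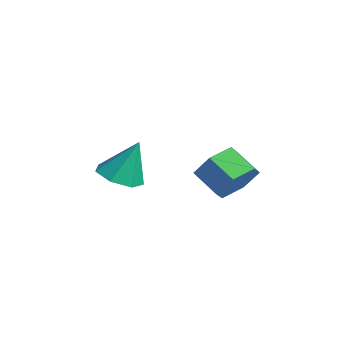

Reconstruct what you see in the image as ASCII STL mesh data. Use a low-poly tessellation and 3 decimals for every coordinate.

solid 
facet normal 0.793 0.303 -0.529
outer loop
vertex 4.147 0.824 0.467
vertex 3.6 1.306 -0.077
vertex 3.951 1.69 0.669
endloop
endfacet
facet normal 0.571 -0.062 0.819
outer loop
vertex 4.147 0.824 0.467
vertex 3.951 1.69 0.669
vertex 3.228 0.473 1.081
endloop
endfacet
facet normal 0.571 -0.062 0.819
outer loop
vertex 3.228 0.473 1.081
vertex 3.951 1.69 0.669
vertex 3.032 1.338 1.283
endloop
endfacet
facet normal -0.792 -0.303 0.530
outer loop
vertex 3.228 0.473 1.081
vertex 3.032 1.338 1.283
vertex 2.68 0.954 0.537
endloop
endfacet
facet normal 0.793 0.303 -0.529
outer loop
vertex 3.951 1.69 0.669
vertex 3.6 1.306 -0.077
vertex 3.404 2.171 0.125
endloop
endfacet
facet normal 0.098 0.793 0.602
outer loop
vertex 3.951 1.69 0.669
vertex 3.404 2.171 0.125
vertex 3.032 1.338 1.283
endloop
endfacet
facet normal 0.100 0.792 0.602
outer loop
vertex 3.032 1.338 1.283
vertex 3.404 2.171 0.125
vertex 2.485 1.82 0.739
endloop
endfacet
facet normal -0.793 -0.302 0.530
outer loop
vertex 3.032 1.338 1.283
vertex 2.485 1.82 0.739
vertex 2.68 0.954 0.537
endloop
endfacet
facet normal 0.792 0.303 -0.530
outer loop
vertex 3.404 2.171 0.125
vertex 3.6 1.306 -0.077
vertex 3.052 1.787 -0.621
endloop
endfacet
facet normal -0.472 0.855 -0.217
outer loop
vertex 3.404 2.171 0.125
vertex 3.052 1.787 -0.621
vertex 2.485 1.82 0.739
endloop
endfacet
facet normal -0.472 0.855 -0.217
outer loop
vertex 2.485 1.82 0.739
vertex 3.052 1.787 -0.621
vertex 2.133 1.436 -0.007
endloop
endfacet
facet normal -0.793 -0.302 0.530
outer loop
vertex 2.485 1.82 0.739
vertex 2.133 1.436 -0.007
vertex 2.68 0.954 0.537
endloop
endfacet
facet normal 0.792 0.303 -0.530
outer loop
vertex 3.052 1.787 -0.621
vertex 3.6 1.306 -0.077
vertex 3.248 0.922 -0.823
endloop
endfacet
facet normal -0.571 0.062 -0.819
outer loop
vertex 3.052 1.787 -0.621
vertex 3.248 0.922 -0.823
vertex 2.133 1.436 -0.007
endloop
endfacet
facet normal -0.571 0.062 -0.819
outer loop
vertex 2.133 1.436 -0.007
vertex 3.248 0.922 -0.823
vertex 2.329 0.57 -0.209
endloop
endfacet
facet normal -0.793 -0.303 0.529
outer loop
vertex 2.133 1.436 -0.007
vertex 2.329 0.57 -0.209
vertex 2.68 0.954 0.537
endloop
endfacet
facet normal 0.793 0.302 -0.530
outer loop
vertex 3.248 0.922 -0.823
vertex 3.6 1.306 -0.077
vertex 3.795 0.44 -0.279
endloop
endfacet
facet normal -0.099 -0.792 -0.602
outer loop
vertex 3.248 0.922 -0.823
vertex 3.795 0.44 -0.279
vertex 2.329 0.57 -0.209
endloop
endfacet
facet normal -0.099 -0.793 -0.601
outer loop
vertex 2.329 0.57 -0.209
vertex 3.795 0.44 -0.279
vertex 2.876 0.089 0.335
endloop
endfacet
facet normal -0.793 -0.303 0.529
outer loop
vertex 2.329 0.57 -0.209
vertex 2.876 0.089 0.335
vertex 2.68 0.954 0.537
endloop
endfacet
facet normal 0.793 0.302 -0.530
outer loop
vertex 3.795 0.44 -0.279
vertex 3.6 1.306 -0.077
vertex 4.147 0.824 0.467
endloop
endfacet
facet normal 0.472 -0.855 0.217
outer loop
vertex 3.795 0.44 -0.279
vertex 4.147 0.824 0.467
vertex 2.876 0.089 0.335
endloop
endfacet
facet normal 0.472 -0.855 0.217
outer loop
vertex 2.876 0.089 0.335
vertex 4.147 0.824 0.467
vertex 3.228 0.473 1.081
endloop
endfacet
facet normal -0.792 -0.303 0.530
outer loop
vertex 2.876 0.089 0.335
vertex 3.228 0.473 1.081
vertex 2.68 0.954 0.537
endloop
endfacet
facet normal -0.124 -0.385 -0.915
outer loop
vertex 0.042 -0.321 -1.432
vertex -0.414 -1.001 -1.084
vertex -0.721 -0.217 -1.372
endloop
endfacet
facet normal 0.138 0.990 0.038
outer loop
vertex 0.042 -0.321 -1.432
vertex -0.721 -0.217 -1.372
vertex -0.206 -0.359 0.444
endloop
endfacet
facet normal -0.125 -0.385 -0.915
outer loop
vertex -0.721 -0.217 -1.372
vertex -0.414 -1.001 -1.084
vertex -1.253 -0.703 -1.095
endloop
endfacet
facet normal -0.589 0.775 0.228
outer loop
vertex -0.721 -0.217 -1.372
vertex -1.253 -0.703 -1.095
vertex -0.206 -0.359 0.444
endloop
endfacet
facet normal -0.125 -0.385 -0.914
outer loop
vertex -1.253 -0.703 -1.095
vertex -0.414 -1.001 -1.084
vertex -1.153 -1.414 -0.809
endloop
endfacet
facet normal -0.833 0.102 0.544
outer loop
vertex -1.253 -0.703 -1.095
vertex -1.153 -1.414 -0.809
vertex -0.206 -0.359 0.444
endloop
endfacet
facet normal -0.126 -0.384 -0.915
outer loop
vertex -1.153 -1.414 -0.809
vertex -0.414 -1.001 -1.084
vertex -0.497 -1.814 -0.731
endloop
endfacet
facet normal -0.408 -0.523 0.749
outer loop
vertex -1.153 -1.414 -0.809
vertex -0.497 -1.814 -0.731
vertex -0.206 -0.359 0.444
endloop
endfacet
facet normal -0.125 -0.384 -0.915
outer loop
vertex -0.497 -1.814 -0.731
vertex -0.414 -1.001 -1.084
vertex 0.222 -1.602 -0.918
endloop
endfacet
facet normal 0.364 -0.628 0.688
outer loop
vertex -0.497 -1.814 -0.731
vertex 0.222 -1.602 -0.918
vertex -0.206 -0.359 0.444
endloop
endfacet
facet normal -0.124 -0.384 -0.915
outer loop
vertex 0.222 -1.602 -0.918
vertex -0.414 -1.001 -1.084
vertex 0.462 -0.937 -1.23
endloop
endfacet
facet normal 0.903 -0.135 0.407
outer loop
vertex 0.222 -1.602 -0.918
vertex 0.462 -0.937 -1.23
vertex -0.206 -0.359 0.444
endloop
endfacet
facet normal -0.124 -0.385 -0.915
outer loop
vertex 0.462 -0.937 -1.23
vertex -0.414 -1.001 -1.084
vertex 0.042 -0.321 -1.432
endloop
endfacet
facet normal 0.802 0.586 0.118
outer loop
vertex 0.462 -0.937 -1.23
vertex 0.042 -0.321 -1.432
vertex -0.206 -0.359 0.444
endloop
endfacet

endsolid


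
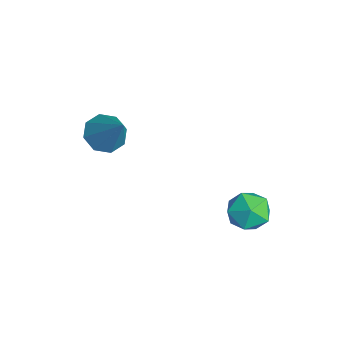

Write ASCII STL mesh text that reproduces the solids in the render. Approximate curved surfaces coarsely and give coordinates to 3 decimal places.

solid 
facet normal -0.604 -0.237 -0.761
outer loop
vertex -1.448 -2.007 -1.033
vertex -2.115 -2.083 -0.48
vertex -1.777 -1.434 -0.95
endloop
endfacet
facet normal 0.807 0.507 -0.302
outer loop
vertex -1.448 -2.007 -1.033
vertex -1.777 -1.434 -0.95
vertex -0.925 -1.617 1.02
endloop
endfacet
facet normal -0.605 -0.236 -0.761
outer loop
vertex -1.777 -1.434 -0.95
vertex -2.115 -2.083 -0.48
vertex -2.304 -1.241 -0.591
endloop
endfacet
facet normal 0.315 0.948 -0.048
outer loop
vertex -1.777 -1.434 -0.95
vertex -2.304 -1.241 -0.591
vertex -0.925 -1.617 1.02
endloop
endfacet
facet normal -0.604 -0.236 -0.762
outer loop
vertex -2.304 -1.241 -0.591
vertex -2.115 -2.083 -0.48
vertex -2.72 -1.542 -0.168
endloop
endfacet
facet normal -0.230 0.885 0.404
outer loop
vertex -2.304 -1.241 -0.591
vertex -2.72 -1.542 -0.168
vertex -0.925 -1.617 1.02
endloop
endfacet
facet normal -0.604 -0.237 -0.761
outer loop
vertex -2.72 -1.542 -0.168
vertex -2.115 -2.083 -0.48
vertex -2.782 -2.159 0.073
endloop
endfacet
facet normal -0.505 0.358 0.786
outer loop
vertex -2.72 -1.542 -0.168
vertex -2.782 -2.159 0.073
vertex -0.925 -1.617 1.02
endloop
endfacet
facet normal -0.604 -0.237 -0.761
outer loop
vertex -2.782 -2.159 0.073
vertex -2.115 -2.083 -0.48
vertex -2.453 -2.732 -0.01
endloop
endfacet
facet normal -0.351 -0.329 0.877
outer loop
vertex -2.782 -2.159 0.073
vertex -2.453 -2.732 -0.01
vertex -0.925 -1.617 1.02
endloop
endfacet
facet normal -0.604 -0.237 -0.761
outer loop
vertex -2.453 -2.732 -0.01
vertex -2.115 -2.083 -0.48
vertex -1.926 -2.925 -0.368
endloop
endfacet
facet normal 0.141 -0.769 0.623
outer loop
vertex -2.453 -2.732 -0.01
vertex -1.926 -2.925 -0.368
vertex -0.925 -1.617 1.02
endloop
endfacet
facet normal -0.604 -0.237 -0.761
outer loop
vertex -1.926 -2.925 -0.368
vertex -2.115 -2.083 -0.48
vertex -1.51 -2.624 -0.792
endloop
endfacet
facet normal 0.686 -0.707 0.171
outer loop
vertex -1.926 -2.925 -0.368
vertex -1.51 -2.624 -0.792
vertex -0.925 -1.617 1.02
endloop
endfacet
facet normal -0.604 -0.237 -0.761
outer loop
vertex -1.51 -2.624 -0.792
vertex -2.115 -2.083 -0.48
vertex -1.448 -2.007 -1.033
endloop
endfacet
facet normal 0.961 -0.179 -0.211
outer loop
vertex -1.51 -2.624 -0.792
vertex -1.448 -2.007 -1.033
vertex -0.925 -1.617 1.02
endloop
endfacet
facet normal 0.133 0.176 0.975
outer loop
vertex 1.978 2.952 -1.555
vertex 1.633 2.105 -1.355
vertex 2.551 2.214 -1.5
endloop
endfacet
facet normal 0.619 0.524 0.585
outer loop
vertex 1.978 2.952 -1.555
vertex 2.551 2.214 -1.5
vertex 2.663 2.845 -2.183
endloop
endfacet
facet normal 0.271 0.953 0.133
outer loop
vertex 1.978 2.952 -1.555
vertex 2.663 2.845 -2.183
vertex 1.814 3.125 -2.459
endloop
endfacet
facet normal -0.429 0.870 0.244
outer loop
vertex 1.978 2.952 -1.555
vertex 1.814 3.125 -2.459
vertex 1.178 2.668 -1.948
endloop
endfacet
facet normal -0.514 0.390 0.764
outer loop
vertex 1.978 2.952 -1.555
vertex 1.178 2.668 -1.948
vertex 1.633 2.105 -1.355
endloop
endfacet
facet normal 0.979 0.043 0.200
outer loop
vertex 2.663 2.845 -2.183
vertex 2.551 2.214 -1.5
vertex 2.742 1.932 -2.372
endloop
endfacet
facet normal 0.193 -0.522 0.831
outer loop
vertex 2.551 2.214 -1.5
vertex 1.633 2.105 -1.355
vertex 2.106 1.475 -1.861
endloop
endfacet
facet normal -0.854 -0.175 0.489
outer loop
vertex 1.633 2.105 -1.355
vertex 1.178 2.668 -1.948
vertex 1.257 1.755 -2.137
endloop
endfacet
facet normal -0.716 0.603 -0.352
outer loop
vertex 1.178 2.668 -1.948
vertex 1.814 3.125 -2.459
vertex 1.369 2.386 -2.82
endloop
endfacet
facet normal 0.416 0.739 -0.531
outer loop
vertex 1.814 3.125 -2.459
vertex 2.663 2.845 -2.183
vertex 2.287 2.495 -2.965
endloop
endfacet
facet normal 0.429 -0.870 -0.244
outer loop
vertex 1.942 1.648 -2.765
vertex 2.742 1.932 -2.372
vertex 2.106 1.475 -1.861
endloop
endfacet
facet normal -0.271 -0.953 -0.133
outer loop
vertex 1.942 1.648 -2.765
vertex 2.106 1.475 -1.861
vertex 1.257 1.755 -2.137
endloop
endfacet
facet normal -0.619 -0.524 -0.585
outer loop
vertex 1.942 1.648 -2.765
vertex 1.257 1.755 -2.137
vertex 1.369 2.386 -2.82
endloop
endfacet
facet normal -0.133 -0.176 -0.975
outer loop
vertex 1.942 1.648 -2.765
vertex 1.369 2.386 -2.82
vertex 2.287 2.495 -2.965
endloop
endfacet
facet normal 0.514 -0.390 -0.764
outer loop
vertex 1.942 1.648 -2.765
vertex 2.287 2.495 -2.965
vertex 2.742 1.932 -2.372
endloop
endfacet
facet normal 0.716 -0.603 0.352
outer loop
vertex 2.106 1.475 -1.861
vertex 2.742 1.932 -2.372
vertex 2.551 2.214 -1.5
endloop
endfacet
facet normal -0.416 -0.739 0.531
outer loop
vertex 1.257 1.755 -2.137
vertex 2.106 1.475 -1.861
vertex 1.633 2.105 -1.355
endloop
endfacet
facet normal -0.979 -0.043 -0.200
outer loop
vertex 1.369 2.386 -2.82
vertex 1.257 1.755 -2.137
vertex 1.178 2.668 -1.948
endloop
endfacet
facet normal -0.193 0.522 -0.831
outer loop
vertex 2.287 2.495 -2.965
vertex 1.369 2.386 -2.82
vertex 1.814 3.125 -2.459
endloop
endfacet
facet normal 0.854 0.175 -0.489
outer loop
vertex 2.742 1.932 -2.372
vertex 2.287 2.495 -2.965
vertex 2.663 2.845 -2.183
endloop
endfacet

endsolid


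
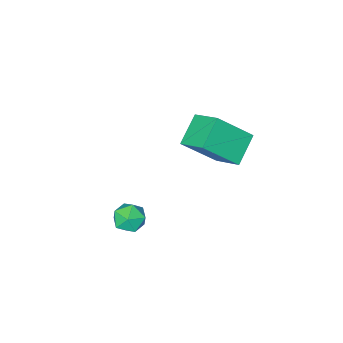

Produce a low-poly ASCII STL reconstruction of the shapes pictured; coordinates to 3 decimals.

solid 
facet normal -0.724 0.258 0.640
outer loop
vertex 2.038 -1.559 -0.492
vertex 1.687 -2.203 -0.629
vertex 2.189 -2.161 -0.078
endloop
endfacet
facet normal -0.102 0.546 0.831
outer loop
vertex 2.038 -1.559 -0.492
vertex 2.189 -2.161 -0.078
vertex 2.743 -1.715 -0.303
endloop
endfacet
facet normal 0.132 0.948 0.289
outer loop
vertex 2.038 -1.559 -0.492
vertex 2.743 -1.715 -0.303
vertex 2.585 -1.482 -0.994
endloop
endfacet
facet normal -0.345 0.908 -0.237
outer loop
vertex 2.038 -1.559 -0.492
vertex 2.585 -1.482 -0.994
vertex 1.932 -1.783 -1.196
endloop
endfacet
facet normal -0.876 0.482 -0.021
outer loop
vertex 2.038 -1.559 -0.492
vertex 1.932 -1.783 -1.196
vertex 1.687 -2.203 -0.629
endloop
endfacet
facet normal 0.365 0.016 0.931
outer loop
vertex 2.743 -1.715 -0.303
vertex 2.189 -2.161 -0.078
vertex 2.828 -2.457 -0.324
endloop
endfacet
facet normal -0.643 -0.450 0.620
outer loop
vertex 2.189 -2.161 -0.078
vertex 1.687 -2.203 -0.629
vertex 2.175 -2.758 -0.526
endloop
endfacet
facet normal -0.889 -0.089 -0.450
outer loop
vertex 1.687 -2.203 -0.629
vertex 1.932 -1.783 -1.196
vertex 2.017 -2.525 -1.217
endloop
endfacet
facet normal -0.030 0.600 -0.799
outer loop
vertex 1.932 -1.783 -1.196
vertex 2.585 -1.482 -0.994
vertex 2.571 -2.079 -1.442
endloop
endfacet
facet normal 0.745 0.665 0.054
outer loop
vertex 2.585 -1.482 -0.994
vertex 2.743 -1.715 -0.303
vertex 3.073 -2.037 -0.891
endloop
endfacet
facet normal 0.345 -0.908 0.237
outer loop
vertex 2.722 -2.681 -1.028
vertex 2.828 -2.457 -0.324
vertex 2.175 -2.758 -0.526
endloop
endfacet
facet normal -0.132 -0.948 -0.289
outer loop
vertex 2.722 -2.681 -1.028
vertex 2.175 -2.758 -0.526
vertex 2.017 -2.525 -1.217
endloop
endfacet
facet normal 0.102 -0.546 -0.831
outer loop
vertex 2.722 -2.681 -1.028
vertex 2.017 -2.525 -1.217
vertex 2.571 -2.079 -1.442
endloop
endfacet
facet normal 0.724 -0.258 -0.640
outer loop
vertex 2.722 -2.681 -1.028
vertex 2.571 -2.079 -1.442
vertex 3.073 -2.037 -0.891
endloop
endfacet
facet normal 0.876 -0.482 0.021
outer loop
vertex 2.722 -2.681 -1.028
vertex 3.073 -2.037 -0.891
vertex 2.828 -2.457 -0.324
endloop
endfacet
facet normal 0.030 -0.600 0.799
outer loop
vertex 2.175 -2.758 -0.526
vertex 2.828 -2.457 -0.324
vertex 2.189 -2.161 -0.078
endloop
endfacet
facet normal -0.745 -0.665 -0.054
outer loop
vertex 2.017 -2.525 -1.217
vertex 2.175 -2.758 -0.526
vertex 1.687 -2.203 -0.629
endloop
endfacet
facet normal -0.365 -0.016 -0.931
outer loop
vertex 2.571 -2.079 -1.442
vertex 2.017 -2.525 -1.217
vertex 1.932 -1.783 -1.196
endloop
endfacet
facet normal 0.643 0.450 -0.620
outer loop
vertex 3.073 -2.037 -0.891
vertex 2.571 -2.079 -1.442
vertex 2.585 -1.482 -0.994
endloop
endfacet
facet normal 0.889 0.089 0.450
outer loop
vertex 2.828 -2.457 -0.324
vertex 3.073 -2.037 -0.891
vertex 2.743 -1.715 -0.303
endloop
endfacet
facet normal -0.648 0.340 -0.682
outer loop
vertex -3.395 -1.833 1.206
vertex -2.271 -1.302 0.403
vertex -3.305 -3.128 0.474
endloop
endfacet
facet normal -0.759 -0.359 0.542
outer loop
vertex -2.029 -3.798 1.817
vertex -3.395 -1.833 1.206
vertex -3.305 -3.128 0.474
endloop
endfacet
facet normal -0.648 0.340 -0.681
outer loop
vertex -3.305 -3.128 0.474
vertex -2.271 -1.302 0.403
vertex -2.181 -2.596 -0.329
endloop
endfacet
facet normal 0.061 -0.869 -0.491
outer loop
vertex -2.181 -2.596 -0.329
vertex -2.029 -3.798 1.817
vertex -3.305 -3.128 0.474
endloop
endfacet
facet normal -0.060 0.869 0.491
outer loop
vertex -3.395 -1.833 1.206
vertex -0.995 -1.972 1.746
vertex -2.271 -1.302 0.403
endloop
endfacet
facet normal -0.760 -0.359 0.542
outer loop
vertex -2.119 -2.504 2.549
vertex -3.395 -1.833 1.206
vertex -2.029 -3.798 1.817
endloop
endfacet
facet normal -0.060 0.869 0.491
outer loop
vertex -2.119 -2.504 2.549
vertex -0.995 -1.972 1.746
vertex -3.395 -1.833 1.206
endloop
endfacet
facet normal 0.759 0.360 -0.542
outer loop
vertex -2.271 -1.302 0.403
vertex -0.995 -1.972 1.746
vertex -2.181 -2.596 -0.329
endloop
endfacet
facet normal 0.060 -0.869 -0.491
outer loop
vertex -0.905 -3.267 1.014
vertex -2.029 -3.798 1.817
vertex -2.181 -2.596 -0.329
endloop
endfacet
facet normal 0.760 0.359 -0.542
outer loop
vertex -2.181 -2.596 -0.329
vertex -0.995 -1.972 1.746
vertex -0.905 -3.267 1.014
endloop
endfacet
facet normal 0.648 -0.340 0.682
outer loop
vertex -0.905 -3.267 1.014
vertex -2.119 -2.504 2.549
vertex -2.029 -3.798 1.817
endloop
endfacet
facet normal 0.648 -0.340 0.682
outer loop
vertex -0.995 -1.972 1.746
vertex -2.119 -2.504 2.549
vertex -0.905 -3.267 1.014
endloop
endfacet

endsolid


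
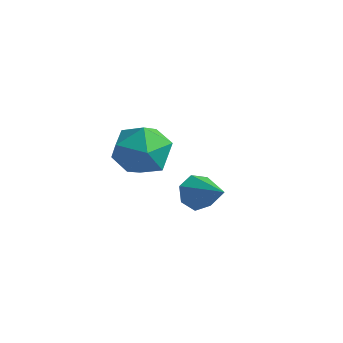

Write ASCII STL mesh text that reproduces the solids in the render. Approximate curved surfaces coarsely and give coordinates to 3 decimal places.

solid 
facet normal -0.884 0.134 -0.448
outer loop
vertex 3.183 -3.803 -3.48
vertex 2.98 -3.503 -2.989
vertex 3.263 -3.28 -3.481
endloop
endfacet
facet normal 0.754 -0.117 -0.647
outer loop
vertex 3.183 -3.803 -3.48
vertex 3.263 -3.28 -3.481
vertex 4.12 -3.677 -2.411
endloop
endfacet
facet normal -0.884 0.134 -0.448
outer loop
vertex 3.263 -3.28 -3.481
vertex 2.98 -3.503 -2.989
vertex 3.13 -2.925 -3.112
endloop
endfacet
facet normal 0.709 0.618 -0.339
outer loop
vertex 3.263 -3.28 -3.481
vertex 3.13 -2.925 -3.112
vertex 4.12 -3.677 -2.411
endloop
endfacet
facet normal -0.884 0.134 -0.448
outer loop
vertex 3.13 -2.925 -3.112
vertex 2.98 -3.503 -2.989
vertex 2.884 -3.005 -2.65
endloop
endfacet
facet normal 0.392 0.848 0.356
outer loop
vertex 3.13 -2.925 -3.112
vertex 2.884 -3.005 -2.65
vertex 4.12 -3.677 -2.411
endloop
endfacet
facet normal -0.884 0.135 -0.448
outer loop
vertex 2.884 -3.005 -2.65
vertex 2.98 -3.503 -2.989
vertex 2.71 -3.46 -2.444
endloop
endfacet
facet normal 0.040 0.399 0.916
outer loop
vertex 2.884 -3.005 -2.65
vertex 2.71 -3.46 -2.444
vertex 4.12 -3.677 -2.411
endloop
endfacet
facet normal -0.884 0.135 -0.448
outer loop
vertex 2.71 -3.46 -2.444
vertex 2.98 -3.503 -2.989
vertex 2.739 -3.948 -2.648
endloop
endfacet
facet normal -0.081 -0.389 0.918
outer loop
vertex 2.71 -3.46 -2.444
vertex 2.739 -3.948 -2.648
vertex 4.12 -3.677 -2.411
endloop
endfacet
facet normal -0.883 0.135 -0.449
outer loop
vertex 2.739 -3.948 -2.648
vertex 2.98 -3.503 -2.989
vertex 2.95 -4.1 -3.109
endloop
endfacet
facet normal 0.120 -0.925 0.360
outer loop
vertex 2.739 -3.948 -2.648
vertex 2.95 -4.1 -3.109
vertex 4.12 -3.677 -2.411
endloop
endfacet
facet normal -0.884 0.134 -0.448
outer loop
vertex 2.95 -4.1 -3.109
vertex 2.98 -3.503 -2.989
vertex 3.183 -3.803 -3.48
endloop
endfacet
facet normal 0.491 -0.804 -0.335
outer loop
vertex 2.95 -4.1 -3.109
vertex 3.183 -3.803 -3.48
vertex 4.12 -3.677 -2.411
endloop
endfacet
facet normal -0.994 -0.001 -0.110
outer loop
vertex -0.361 -2.478 -2.99
vertex -0.361 -3.467 -2.982
vertex -0.455 -2.966 -2.135
endloop
endfacet
facet normal -0.777 0.579 0.245
outer loop
vertex -0.361 -2.478 -2.99
vertex -0.455 -2.966 -2.135
vertex 0.124 -2.167 -2.187
endloop
endfacet
facet normal -0.317 0.933 -0.170
outer loop
vertex -0.361 -2.478 -2.99
vertex 0.124 -2.167 -2.187
vertex 0.576 -2.174 -3.066
endloop
endfacet
facet normal -0.249 0.571 -0.782
outer loop
vertex -0.361 -2.478 -2.99
vertex 0.576 -2.174 -3.066
vertex 0.276 -2.977 -3.557
endloop
endfacet
facet normal -0.667 -0.006 -0.745
outer loop
vertex -0.361 -2.478 -2.99
vertex 0.276 -2.977 -3.557
vertex -0.361 -3.467 -2.982
endloop
endfacet
facet normal -0.427 0.363 0.828
outer loop
vertex 0.124 -2.167 -2.187
vertex -0.455 -2.966 -2.135
vertex 0.424 -2.963 -1.683
endloop
endfacet
facet normal -0.778 -0.575 0.254
outer loop
vertex -0.455 -2.966 -2.135
vertex -0.361 -3.467 -2.982
vertex 0.124 -3.766 -2.174
endloop
endfacet
facet normal -0.249 -0.583 -0.773
outer loop
vertex -0.361 -3.467 -2.982
vertex 0.276 -2.977 -3.557
vertex 0.576 -3.773 -3.053
endloop
endfacet
facet normal 0.427 0.350 -0.834
outer loop
vertex 0.276 -2.977 -3.557
vertex 0.576 -2.174 -3.066
vertex 1.155 -2.974 -3.105
endloop
endfacet
facet normal 0.317 0.935 0.156
outer loop
vertex 0.576 -2.174 -3.066
vertex 0.124 -2.167 -2.187
vertex 1.061 -2.473 -2.258
endloop
endfacet
facet normal 0.249 -0.571 0.782
outer loop
vertex 1.061 -3.462 -2.25
vertex 0.424 -2.963 -1.683
vertex 0.124 -3.766 -2.174
endloop
endfacet
facet normal 0.317 -0.933 0.170
outer loop
vertex 1.061 -3.462 -2.25
vertex 0.124 -3.766 -2.174
vertex 0.576 -3.773 -3.053
endloop
endfacet
facet normal 0.777 -0.579 -0.245
outer loop
vertex 1.061 -3.462 -2.25
vertex 0.576 -3.773 -3.053
vertex 1.155 -2.974 -3.105
endloop
endfacet
facet normal 0.994 0.001 0.110
outer loop
vertex 1.061 -3.462 -2.25
vertex 1.155 -2.974 -3.105
vertex 1.061 -2.473 -2.258
endloop
endfacet
facet normal 0.667 0.006 0.745
outer loop
vertex 1.061 -3.462 -2.25
vertex 1.061 -2.473 -2.258
vertex 0.424 -2.963 -1.683
endloop
endfacet
facet normal -0.427 -0.350 0.834
outer loop
vertex 0.124 -3.766 -2.174
vertex 0.424 -2.963 -1.683
vertex -0.455 -2.966 -2.135
endloop
endfacet
facet normal -0.317 -0.935 -0.156
outer loop
vertex 0.576 -3.773 -3.053
vertex 0.124 -3.766 -2.174
vertex -0.361 -3.467 -2.982
endloop
endfacet
facet normal 0.427 -0.363 -0.828
outer loop
vertex 1.155 -2.974 -3.105
vertex 0.576 -3.773 -3.053
vertex 0.276 -2.977 -3.557
endloop
endfacet
facet normal 0.778 0.575 -0.254
outer loop
vertex 1.061 -2.473 -2.258
vertex 1.155 -2.974 -3.105
vertex 0.576 -2.174 -3.066
endloop
endfacet
facet normal 0.249 0.583 0.773
outer loop
vertex 0.424 -2.963 -1.683
vertex 1.061 -2.473 -2.258
vertex 0.124 -2.167 -2.187
endloop
endfacet

endsolid


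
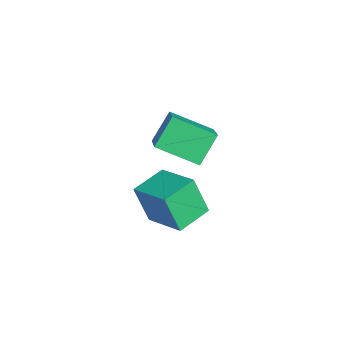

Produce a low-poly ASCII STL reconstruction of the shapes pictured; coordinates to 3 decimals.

solid 
facet normal -0.428 0.518 0.741
outer loop
vertex -4.442 2.641 2.236
vertex -2.747 2.486 3.324
vertex -3.834 4.184 1.509
endloop
endfacet
facet normal -0.839 0.077 -0.539
outer loop
vertex -3.213 3.434 0.436
vertex -4.442 2.641 2.236
vertex -3.834 4.184 1.509
endloop
endfacet
facet normal -0.429 0.517 0.741
outer loop
vertex -3.834 4.184 1.509
vertex -2.747 2.486 3.324
vertex -2.14 4.029 2.598
endloop
endfacet
facet normal 0.336 0.852 -0.401
outer loop
vertex -2.14 4.029 2.598
vertex -3.213 3.434 0.436
vertex -3.834 4.184 1.509
endloop
endfacet
facet normal -0.336 -0.852 0.401
outer loop
vertex -4.442 2.641 2.236
vertex -2.126 1.736 2.251
vertex -2.747 2.486 3.324
endloop
endfacet
facet normal -0.839 0.076 -0.539
outer loop
vertex -3.82 1.891 1.162
vertex -4.442 2.641 2.236
vertex -3.213 3.434 0.436
endloop
endfacet
facet normal -0.336 -0.852 0.401
outer loop
vertex -3.82 1.891 1.162
vertex -2.126 1.736 2.251
vertex -4.442 2.641 2.236
endloop
endfacet
facet normal 0.839 -0.076 0.539
outer loop
vertex -2.747 2.486 3.324
vertex -2.126 1.736 2.251
vertex -2.14 4.029 2.598
endloop
endfacet
facet normal 0.335 0.852 -0.401
outer loop
vertex -1.518 3.279 1.524
vertex -3.213 3.434 0.436
vertex -2.14 4.029 2.598
endloop
endfacet
facet normal 0.839 -0.076 0.539
outer loop
vertex -2.14 4.029 2.598
vertex -2.126 1.736 2.251
vertex -1.518 3.279 1.524
endloop
endfacet
facet normal 0.428 -0.517 -0.741
outer loop
vertex -1.518 3.279 1.524
vertex -3.82 1.891 1.162
vertex -3.213 3.434 0.436
endloop
endfacet
facet normal 0.429 -0.518 -0.740
outer loop
vertex -2.126 1.736 2.251
vertex -3.82 1.891 1.162
vertex -1.518 3.279 1.524
endloop
endfacet
facet normal -0.573 0.803 0.166
outer loop
vertex -4.21 2.328 -0.909
vertex -2.736 3.267 -0.365
vertex -3.943 2.857 -2.545
endloop
endfacet
facet normal -0.805 -0.513 -0.297
outer loop
vertex -3.084 1.653 -2.795
vertex -4.21 2.328 -0.909
vertex -3.943 2.857 -2.545
endloop
endfacet
facet normal -0.573 0.803 0.166
outer loop
vertex -3.943 2.857 -2.545
vertex -2.736 3.267 -0.365
vertex -2.47 3.796 -2.002
endloop
endfacet
facet normal 0.153 0.304 -0.940
outer loop
vertex -2.47 3.796 -2.002
vertex -3.084 1.653 -2.795
vertex -3.943 2.857 -2.545
endloop
endfacet
facet normal -0.153 -0.304 0.940
outer loop
vertex -4.21 2.328 -0.909
vertex -1.877 2.063 -0.615
vertex -2.736 3.267 -0.365
endloop
endfacet
facet normal -0.805 -0.514 -0.297
outer loop
vertex -3.35 1.124 -1.158
vertex -4.21 2.328 -0.909
vertex -3.084 1.653 -2.795
endloop
endfacet
facet normal -0.153 -0.304 0.940
outer loop
vertex -3.35 1.124 -1.158
vertex -1.877 2.063 -0.615
vertex -4.21 2.328 -0.909
endloop
endfacet
facet normal 0.805 0.513 0.297
outer loop
vertex -2.736 3.267 -0.365
vertex -1.877 2.063 -0.615
vertex -2.47 3.796 -2.002
endloop
endfacet
facet normal 0.153 0.304 -0.940
outer loop
vertex -1.61 2.592 -2.251
vertex -3.084 1.653 -2.795
vertex -2.47 3.796 -2.002
endloop
endfacet
facet normal 0.805 0.513 0.297
outer loop
vertex -2.47 3.796 -2.002
vertex -1.877 2.063 -0.615
vertex -1.61 2.592 -2.251
endloop
endfacet
facet normal 0.573 -0.803 -0.166
outer loop
vertex -1.61 2.592 -2.251
vertex -3.35 1.124 -1.158
vertex -3.084 1.653 -2.795
endloop
endfacet
facet normal 0.573 -0.803 -0.166
outer loop
vertex -1.877 2.063 -0.615
vertex -3.35 1.124 -1.158
vertex -1.61 2.592 -2.251
endloop
endfacet

endsolid


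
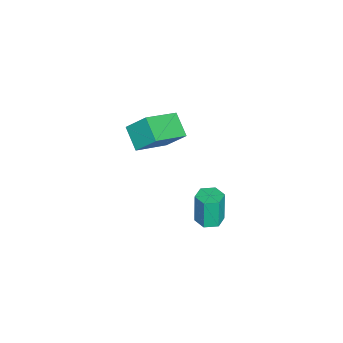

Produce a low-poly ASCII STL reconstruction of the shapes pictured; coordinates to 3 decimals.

solid 
facet normal -0.673 -0.526 0.520
outer loop
vertex 1.765 -3.474 4.06
vertex 1.804 -2.516 5.08
vertex 0.234 -2.429 3.137
endloop
endfacet
facet normal -0.028 -0.684 -0.729
outer loop
vertex 1.136 -1.724 2.44
vertex 1.765 -3.474 4.06
vertex 0.234 -2.429 3.137
endloop
endfacet
facet normal -0.673 -0.526 0.520
outer loop
vertex 0.234 -2.429 3.137
vertex 1.804 -2.516 5.08
vertex 0.274 -1.471 4.157
endloop
endfacet
facet normal -0.739 0.505 -0.446
outer loop
vertex 0.274 -1.471 4.157
vertex 1.136 -1.724 2.44
vertex 0.234 -2.429 3.137
endloop
endfacet
facet normal 0.739 -0.505 0.446
outer loop
vertex 1.765 -3.474 4.06
vertex 2.706 -1.811 4.383
vertex 1.804 -2.516 5.08
endloop
endfacet
facet normal -0.028 -0.684 -0.729
outer loop
vertex 2.666 -2.769 3.363
vertex 1.765 -3.474 4.06
vertex 1.136 -1.724 2.44
endloop
endfacet
facet normal 0.739 -0.505 0.445
outer loop
vertex 2.666 -2.769 3.363
vertex 2.706 -1.811 4.383
vertex 1.765 -3.474 4.06
endloop
endfacet
facet normal 0.028 0.684 0.729
outer loop
vertex 1.804 -2.516 5.08
vertex 2.706 -1.811 4.383
vertex 0.274 -1.471 4.157
endloop
endfacet
facet normal -0.740 0.505 -0.446
outer loop
vertex 1.175 -0.766 3.46
vertex 1.136 -1.724 2.44
vertex 0.274 -1.471 4.157
endloop
endfacet
facet normal 0.028 0.684 0.729
outer loop
vertex 0.274 -1.471 4.157
vertex 2.706 -1.811 4.383
vertex 1.175 -0.766 3.46
endloop
endfacet
facet normal 0.673 0.526 -0.520
outer loop
vertex 1.175 -0.766 3.46
vertex 2.666 -2.769 3.363
vertex 1.136 -1.724 2.44
endloop
endfacet
facet normal 0.673 0.526 -0.520
outer loop
vertex 2.706 -1.811 4.383
vertex 2.666 -2.769 3.363
vertex 1.175 -0.766 3.46
endloop
endfacet
facet normal 0.121 0.027 -0.992
outer loop
vertex 1.948 0.994 -2.534
vertex 1.504 0.444 -2.603
vertex 1.252 1.107 -2.616
endloop
endfacet
facet normal 0.155 0.987 0.047
outer loop
vertex 1.948 0.994 -2.534
vertex 1.252 1.107 -2.616
vertex 1.739 0.946 -0.827
endloop
endfacet
facet normal 0.156 0.987 0.046
outer loop
vertex 1.739 0.946 -0.827
vertex 1.252 1.107 -2.616
vertex 1.043 1.06 -0.909
endloop
endfacet
facet normal -0.122 -0.028 0.992
outer loop
vertex 1.739 0.946 -0.827
vertex 1.043 1.06 -0.909
vertex 1.296 0.396 -0.897
endloop
endfacet
facet normal 0.121 0.027 -0.992
outer loop
vertex 1.252 1.107 -2.616
vertex 1.504 0.444 -2.603
vertex 0.808 0.557 -2.685
endloop
endfacet
facet normal -0.771 0.632 -0.077
outer loop
vertex 1.252 1.107 -2.616
vertex 0.808 0.557 -2.685
vertex 1.043 1.06 -0.909
endloop
endfacet
facet normal -0.772 0.631 -0.077
outer loop
vertex 1.043 1.06 -0.909
vertex 0.808 0.557 -2.685
vertex 0.6 0.51 -0.978
endloop
endfacet
facet normal -0.120 -0.028 0.992
outer loop
vertex 1.043 1.06 -0.909
vertex 0.6 0.51 -0.978
vertex 1.296 0.396 -0.897
endloop
endfacet
facet normal 0.122 0.028 -0.992
outer loop
vertex 0.808 0.557 -2.685
vertex 1.504 0.444 -2.603
vertex 1.061 -0.106 -2.673
endloop
endfacet
facet normal -0.926 -0.356 -0.123
outer loop
vertex 0.808 0.557 -2.685
vertex 1.061 -0.106 -2.673
vertex 0.6 0.51 -0.978
endloop
endfacet
facet normal -0.927 -0.354 -0.123
outer loop
vertex 0.6 0.51 -0.978
vertex 1.061 -0.106 -2.673
vertex 0.852 -0.154 -0.966
endloop
endfacet
facet normal -0.120 -0.028 0.992
outer loop
vertex 0.6 0.51 -0.978
vertex 0.852 -0.154 -0.966
vertex 1.296 0.396 -0.897
endloop
endfacet
facet normal 0.122 0.028 -0.992
outer loop
vertex 1.061 -0.106 -2.673
vertex 1.504 0.444 -2.603
vertex 1.757 -0.22 -2.591
endloop
endfacet
facet normal -0.156 -0.987 -0.047
outer loop
vertex 1.061 -0.106 -2.673
vertex 1.757 -0.22 -2.591
vertex 0.852 -0.154 -0.966
endloop
endfacet
facet normal -0.155 -0.987 -0.046
outer loop
vertex 0.852 -0.154 -0.966
vertex 1.757 -0.22 -2.591
vertex 1.548 -0.267 -0.884
endloop
endfacet
facet normal -0.121 -0.027 0.992
outer loop
vertex 0.852 -0.154 -0.966
vertex 1.548 -0.267 -0.884
vertex 1.296 0.396 -0.897
endloop
endfacet
facet normal 0.120 0.028 -0.992
outer loop
vertex 1.757 -0.22 -2.591
vertex 1.504 0.444 -2.603
vertex 2.2 0.33 -2.522
endloop
endfacet
facet normal 0.772 -0.631 0.077
outer loop
vertex 1.757 -0.22 -2.591
vertex 2.2 0.33 -2.522
vertex 1.548 -0.267 -0.884
endloop
endfacet
facet normal 0.771 -0.632 0.077
outer loop
vertex 1.548 -0.267 -0.884
vertex 2.2 0.33 -2.522
vertex 1.992 0.283 -0.815
endloop
endfacet
facet normal -0.121 -0.027 0.992
outer loop
vertex 1.548 -0.267 -0.884
vertex 1.992 0.283 -0.815
vertex 1.296 0.396 -0.897
endloop
endfacet
facet normal 0.120 0.028 -0.992
outer loop
vertex 2.2 0.33 -2.522
vertex 1.504 0.444 -2.603
vertex 1.948 0.994 -2.534
endloop
endfacet
facet normal 0.927 0.354 0.123
outer loop
vertex 2.2 0.33 -2.522
vertex 1.948 0.994 -2.534
vertex 1.992 0.283 -0.815
endloop
endfacet
facet normal 0.926 0.356 0.123
outer loop
vertex 1.992 0.283 -0.815
vertex 1.948 0.994 -2.534
vertex 1.739 0.946 -0.827
endloop
endfacet
facet normal -0.122 -0.028 0.992
outer loop
vertex 1.992 0.283 -0.815
vertex 1.739 0.946 -0.827
vertex 1.296 0.396 -0.897
endloop
endfacet

endsolid


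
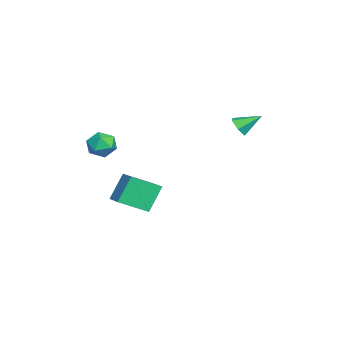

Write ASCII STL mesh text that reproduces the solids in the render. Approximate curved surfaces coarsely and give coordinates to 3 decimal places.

solid 
facet normal 0.146 0.980 0.138
outer loop
vertex 3.375 -2.186 1.582
vertex 3.413 -2.3 2.351
vertex 4.06 -2.336 1.921
endloop
endfacet
facet normal 0.411 0.769 -0.490
outer loop
vertex 3.375 -2.186 1.582
vertex 4.06 -2.336 1.921
vertex 3.879 -2.672 1.242
endloop
endfacet
facet normal -0.123 0.480 -0.868
outer loop
vertex 3.375 -2.186 1.582
vertex 3.879 -2.672 1.242
vertex 3.121 -2.844 1.254
endloop
endfacet
facet normal -0.716 0.513 -0.474
outer loop
vertex 3.375 -2.186 1.582
vertex 3.121 -2.844 1.254
vertex 2.832 -2.614 1.939
endloop
endfacet
facet normal -0.550 0.822 0.149
outer loop
vertex 3.375 -2.186 1.582
vertex 2.832 -2.614 1.939
vertex 3.413 -2.3 2.351
endloop
endfacet
facet normal 0.894 0.259 -0.366
outer loop
vertex 3.879 -2.672 1.242
vertex 4.06 -2.336 1.921
vertex 4.228 -3.086 1.801
endloop
endfacet
facet normal 0.466 0.599 0.651
outer loop
vertex 4.06 -2.336 1.921
vertex 3.413 -2.3 2.351
vertex 3.939 -2.856 2.486
endloop
endfacet
facet normal -0.660 0.345 0.668
outer loop
vertex 3.413 -2.3 2.351
vertex 2.832 -2.614 1.939
vertex 3.181 -3.028 2.498
endloop
endfacet
facet normal -0.928 -0.153 -0.340
outer loop
vertex 2.832 -2.614 1.939
vertex 3.121 -2.844 1.254
vertex 3.0 -3.364 1.819
endloop
endfacet
facet normal 0.032 -0.207 -0.978
outer loop
vertex 3.121 -2.844 1.254
vertex 3.879 -2.672 1.242
vertex 3.647 -3.4 1.389
endloop
endfacet
facet normal 0.716 -0.513 0.474
outer loop
vertex 3.685 -3.514 2.158
vertex 4.228 -3.086 1.801
vertex 3.939 -2.856 2.486
endloop
endfacet
facet normal 0.123 -0.480 0.868
outer loop
vertex 3.685 -3.514 2.158
vertex 3.939 -2.856 2.486
vertex 3.181 -3.028 2.498
endloop
endfacet
facet normal -0.411 -0.769 0.490
outer loop
vertex 3.685 -3.514 2.158
vertex 3.181 -3.028 2.498
vertex 3.0 -3.364 1.819
endloop
endfacet
facet normal -0.146 -0.980 -0.138
outer loop
vertex 3.685 -3.514 2.158
vertex 3.0 -3.364 1.819
vertex 3.647 -3.4 1.389
endloop
endfacet
facet normal 0.550 -0.822 -0.149
outer loop
vertex 3.685 -3.514 2.158
vertex 3.647 -3.4 1.389
vertex 4.228 -3.086 1.801
endloop
endfacet
facet normal 0.928 0.153 0.340
outer loop
vertex 3.939 -2.856 2.486
vertex 4.228 -3.086 1.801
vertex 4.06 -2.336 1.921
endloop
endfacet
facet normal -0.032 0.207 0.978
outer loop
vertex 3.181 -3.028 2.498
vertex 3.939 -2.856 2.486
vertex 3.413 -2.3 2.351
endloop
endfacet
facet normal -0.894 -0.259 0.366
outer loop
vertex 3.0 -3.364 1.819
vertex 3.181 -3.028 2.498
vertex 2.832 -2.614 1.939
endloop
endfacet
facet normal -0.466 -0.599 -0.651
outer loop
vertex 3.647 -3.4 1.389
vertex 3.0 -3.364 1.819
vertex 3.121 -2.844 1.254
endloop
endfacet
facet normal 0.660 -0.345 -0.668
outer loop
vertex 4.228 -3.086 1.801
vertex 3.647 -3.4 1.389
vertex 3.879 -2.672 1.242
endloop
endfacet
facet normal -0.875 -0.410 -0.258
outer loop
vertex 1.043 -2.161 -1.098
vertex 0.626 -0.773 -1.887
vertex 1.699 -2.722 -2.432
endloop
endfacet
facet normal 0.253 -0.841 0.478
outer loop
vertex 2.714 -2.247 -2.133
vertex 1.043 -2.161 -1.098
vertex 1.699 -2.722 -2.432
endloop
endfacet
facet normal -0.875 -0.410 -0.258
outer loop
vertex 1.699 -2.722 -2.432
vertex 0.626 -0.773 -1.887
vertex 1.282 -1.335 -3.222
endloop
endfacet
facet normal 0.413 -0.354 -0.839
outer loop
vertex 1.282 -1.335 -3.222
vertex 2.714 -2.247 -2.133
vertex 1.699 -2.722 -2.432
endloop
endfacet
facet normal -0.413 0.353 0.840
outer loop
vertex 1.043 -2.161 -1.098
vertex 1.641 -0.298 -1.588
vertex 0.626 -0.773 -1.887
endloop
endfacet
facet normal 0.253 -0.841 0.478
outer loop
vertex 2.058 -1.685 -0.798
vertex 1.043 -2.161 -1.098
vertex 2.714 -2.247 -2.133
endloop
endfacet
facet normal -0.414 0.353 0.839
outer loop
vertex 2.058 -1.685 -0.798
vertex 1.641 -0.298 -1.588
vertex 1.043 -2.161 -1.098
endloop
endfacet
facet normal -0.253 0.841 -0.478
outer loop
vertex 0.626 -0.773 -1.887
vertex 1.641 -0.298 -1.588
vertex 1.282 -1.335 -3.222
endloop
endfacet
facet normal 0.414 -0.353 -0.839
outer loop
vertex 2.297 -0.859 -2.922
vertex 2.714 -2.247 -2.133
vertex 1.282 -1.335 -3.222
endloop
endfacet
facet normal -0.253 0.841 -0.478
outer loop
vertex 1.282 -1.335 -3.222
vertex 1.641 -0.298 -1.588
vertex 2.297 -0.859 -2.922
endloop
endfacet
facet normal 0.875 0.409 0.258
outer loop
vertex 2.297 -0.859 -2.922
vertex 2.058 -1.685 -0.798
vertex 2.714 -2.247 -2.133
endloop
endfacet
facet normal 0.875 0.410 0.258
outer loop
vertex 1.641 -0.298 -1.588
vertex 2.058 -1.685 -0.798
vertex 2.297 -0.859 -2.922
endloop
endfacet
facet normal 0.079 -0.835 -0.545
outer loop
vertex -0.409 2.801 1.892
vertex -0.64 3.106 1.391
vertex -0.018 3.096 1.496
endloop
endfacet
facet normal 0.687 0.062 0.724
outer loop
vertex -0.409 2.801 1.892
vertex -0.018 3.096 1.496
vertex -0.74 4.174 2.089
endloop
endfacet
facet normal 0.079 -0.835 -0.545
outer loop
vertex -0.018 3.096 1.496
vertex -0.64 3.106 1.391
vertex -0.249 3.401 0.995
endloop
endfacet
facet normal 0.822 0.569 -0.033
outer loop
vertex -0.018 3.096 1.496
vertex -0.249 3.401 0.995
vertex -0.74 4.174 2.089
endloop
endfacet
facet normal 0.078 -0.835 -0.545
outer loop
vertex -0.249 3.401 0.995
vertex -0.64 3.106 1.391
vertex -0.87 3.411 0.891
endloop
endfacet
facet normal 0.104 0.834 -0.542
outer loop
vertex -0.249 3.401 0.995
vertex -0.87 3.411 0.891
vertex -0.74 4.174 2.089
endloop
endfacet
facet normal 0.079 -0.834 -0.545
outer loop
vertex -0.87 3.411 0.891
vertex -0.64 3.106 1.391
vertex -1.261 3.115 1.287
endloop
endfacet
facet normal -0.749 0.593 -0.296
outer loop
vertex -0.87 3.411 0.891
vertex -1.261 3.115 1.287
vertex -0.74 4.174 2.089
endloop
endfacet
facet normal 0.079 -0.835 -0.545
outer loop
vertex -1.261 3.115 1.287
vertex -0.64 3.106 1.391
vertex -1.03 2.81 1.788
endloop
endfacet
facet normal -0.884 0.086 0.460
outer loop
vertex -1.261 3.115 1.287
vertex -1.03 2.81 1.788
vertex -0.74 4.174 2.089
endloop
endfacet
facet normal 0.079 -0.835 -0.545
outer loop
vertex -1.03 2.81 1.788
vertex -0.64 3.106 1.391
vertex -0.409 2.801 1.892
endloop
endfacet
facet normal -0.165 -0.179 0.970
outer loop
vertex -1.03 2.81 1.788
vertex -0.409 2.801 1.892
vertex -0.74 4.174 2.089
endloop
endfacet

endsolid
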